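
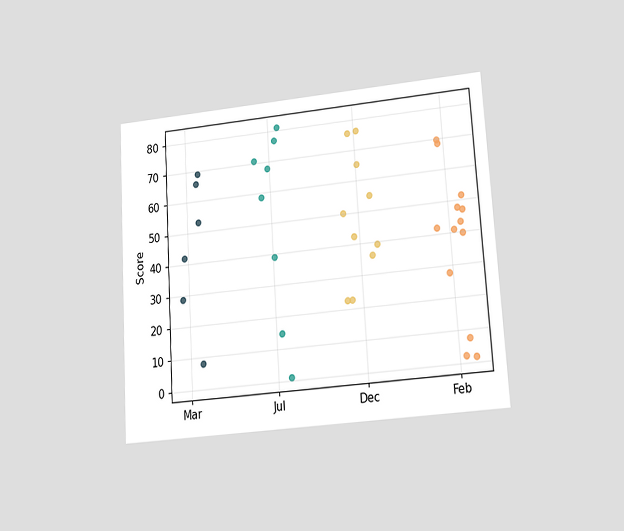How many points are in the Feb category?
13

The chart is tilted about 3° counter-clockwise and viewed at a slight angle. Counting the markers in the Feb column gives 13.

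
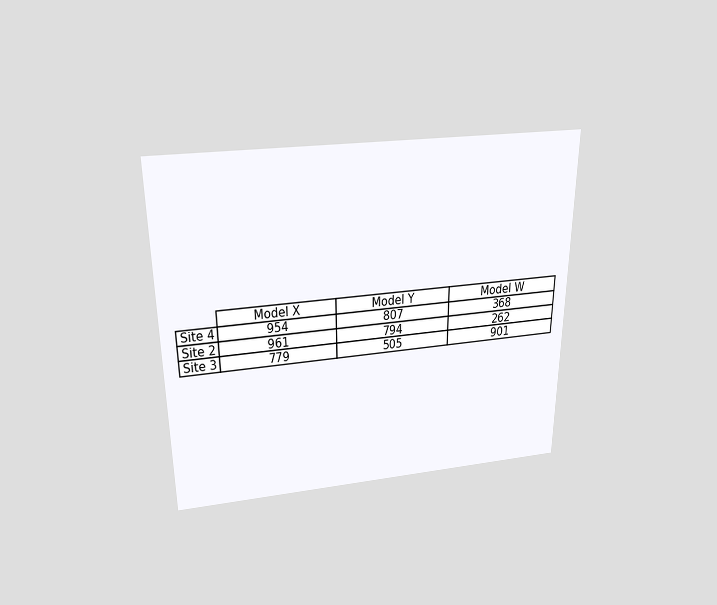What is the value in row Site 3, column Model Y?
505

The chart is viewed slightly from above. The (Site 3, Model Y) cell reads 505.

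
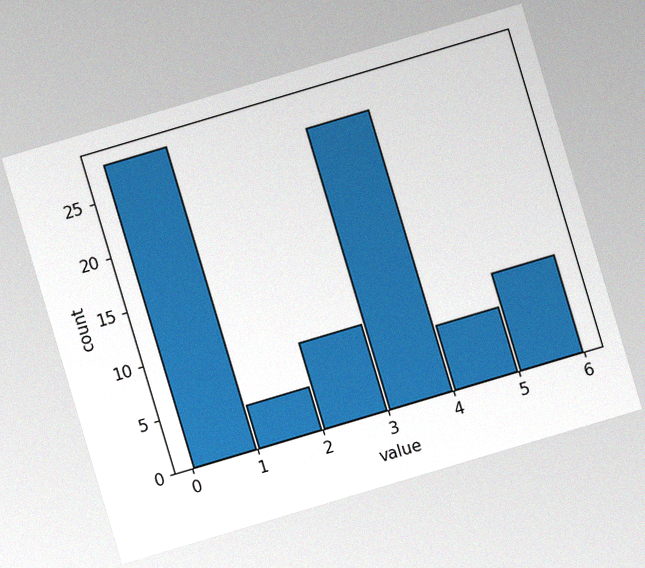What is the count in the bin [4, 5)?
6

The chart is tilted about 17° counter-clockwise, with some photo noise. The [4, 5) bin has height 6.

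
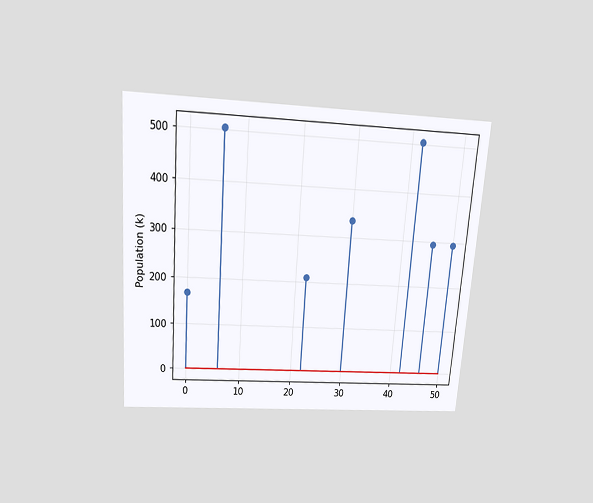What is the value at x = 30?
The chart is tilted about 4° clockwise and viewed slightly from above. The stem at x=30 reaches 336k.

336k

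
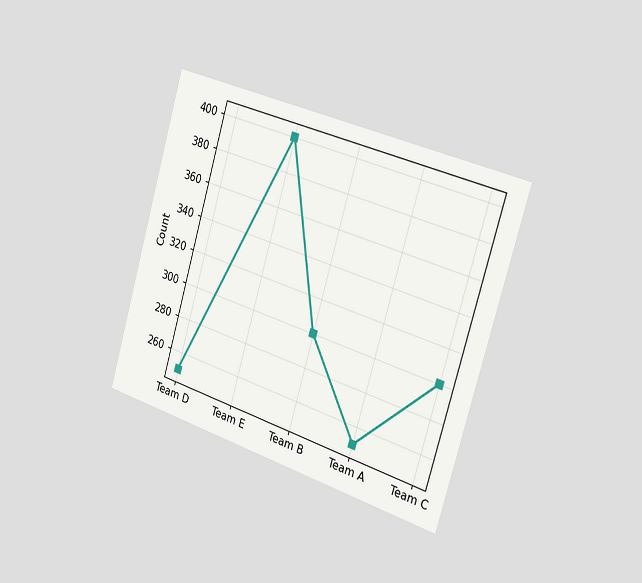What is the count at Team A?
250

The chart is tilted about 16° clockwise and viewed slightly from the right. At Team A, the line is at 250.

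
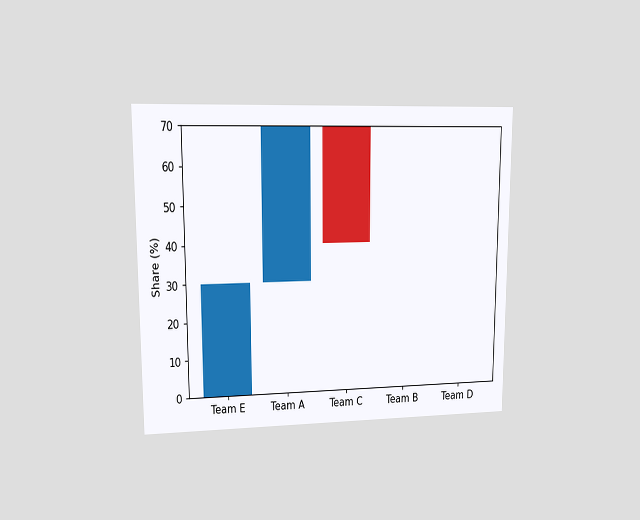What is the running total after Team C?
The chart is viewed at a slight angle. After Team C the running total reaches 40%.

40%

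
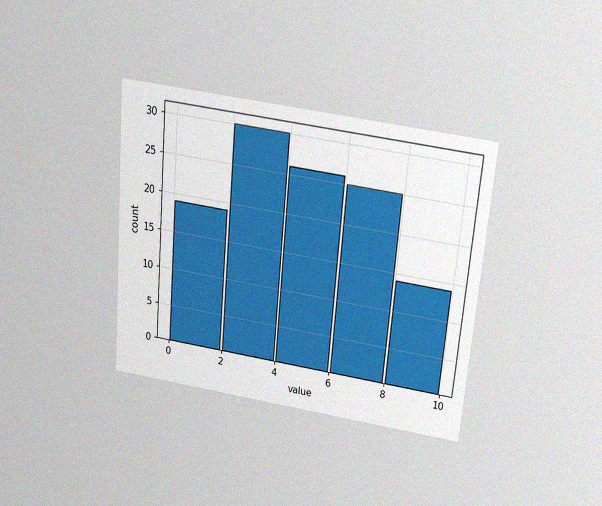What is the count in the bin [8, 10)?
The chart is tilted about 5° clockwise and viewed slightly from above, with some photo noise. The [8, 10) bin has height 14.

14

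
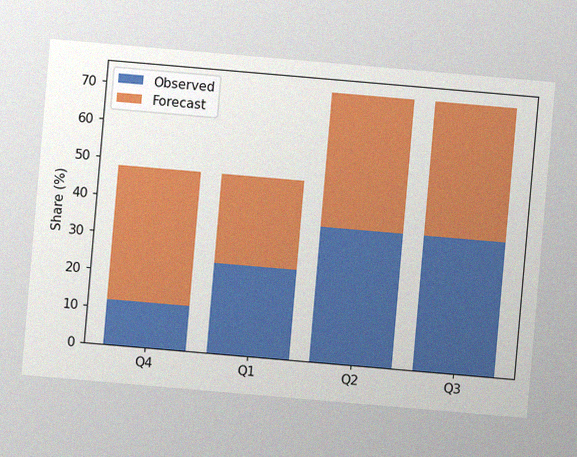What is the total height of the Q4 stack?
48%

The chart is tilted about 5° clockwise, with some photo noise. The Q4 stack's top reaches 48% on the y-axis.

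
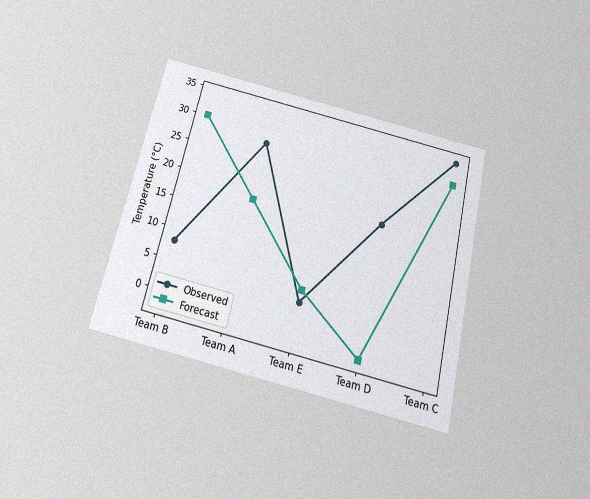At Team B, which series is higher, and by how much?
Forecast, by 22°C

The chart is tilted about 13° clockwise and viewed slightly from below, with some photo noise. At Team B, Forecast sits above the other line by 22°C.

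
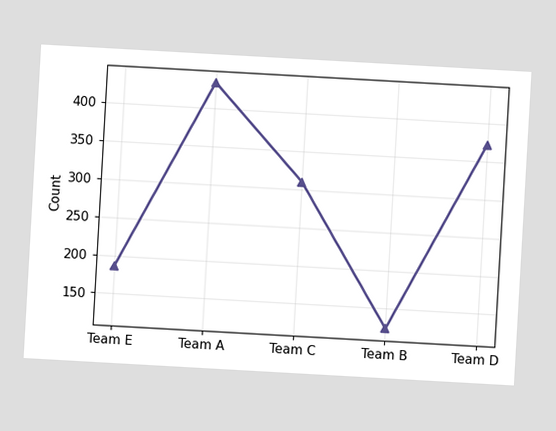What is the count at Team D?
372

The chart is tilted about 3° clockwise. At Team D, the line is at 372.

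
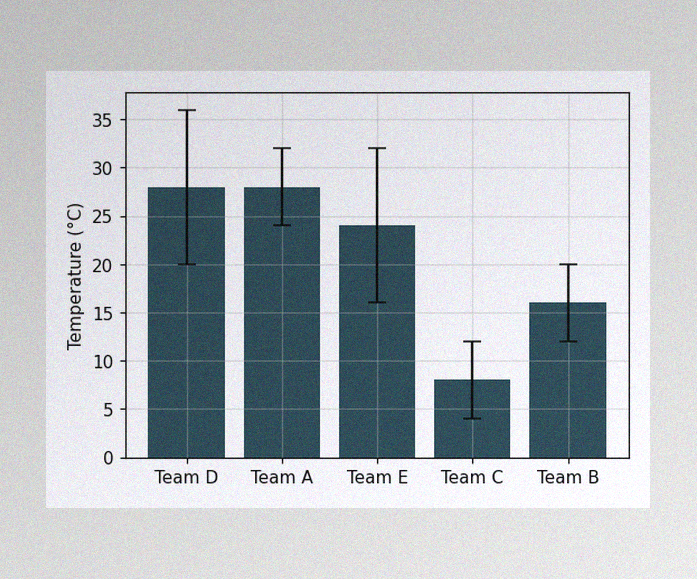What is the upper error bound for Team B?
The image has some photo noise and uneven lighting. The Team B bar's upper whisker reaches 20°C.

20°C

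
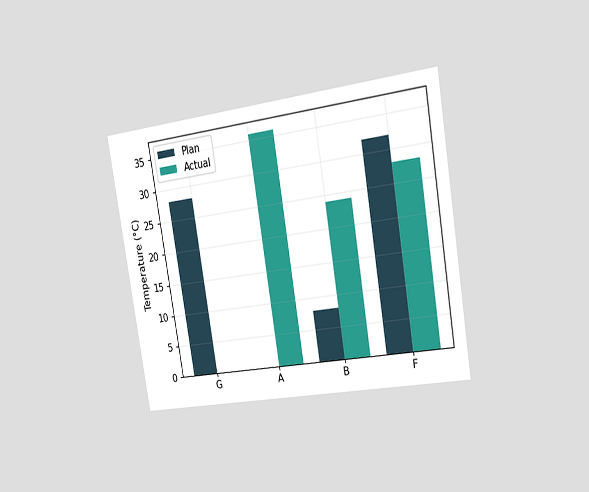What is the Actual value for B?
24°C

The chart is tilted about 9° counter-clockwise and viewed slightly from the right. The Actual bar at B reaches 24°C on the y-axis.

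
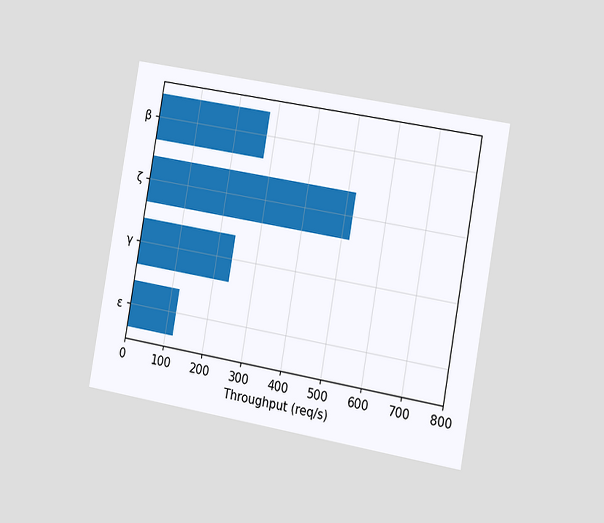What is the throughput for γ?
The chart is tilted about 10° clockwise and viewed slightly from the right. Reading along the chart's x-axis, the γ bar reaches 240req/s.

240req/s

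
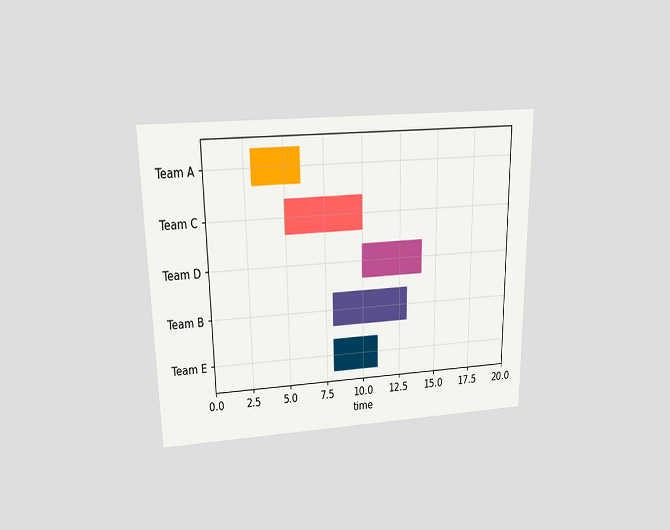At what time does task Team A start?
3

The chart is viewed slightly from above. The Team A bar begins at t=3.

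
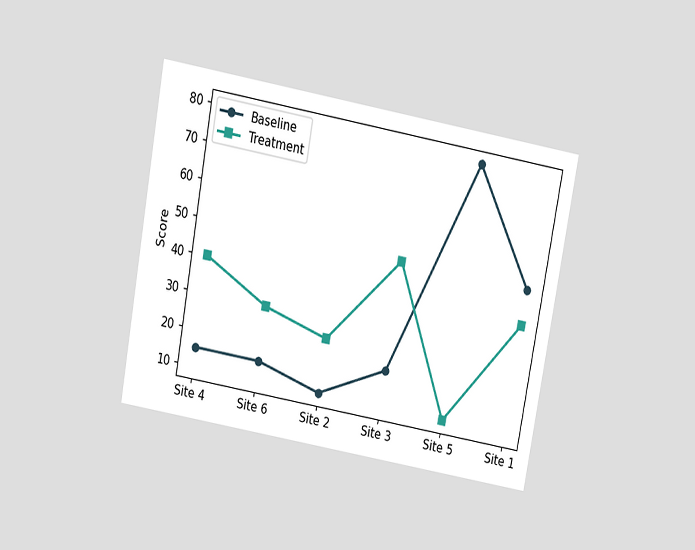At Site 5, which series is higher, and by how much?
The chart is tilted about 10° clockwise and viewed slightly from above. At Site 5, Baseline sits above the other line by 70.

Baseline, by 70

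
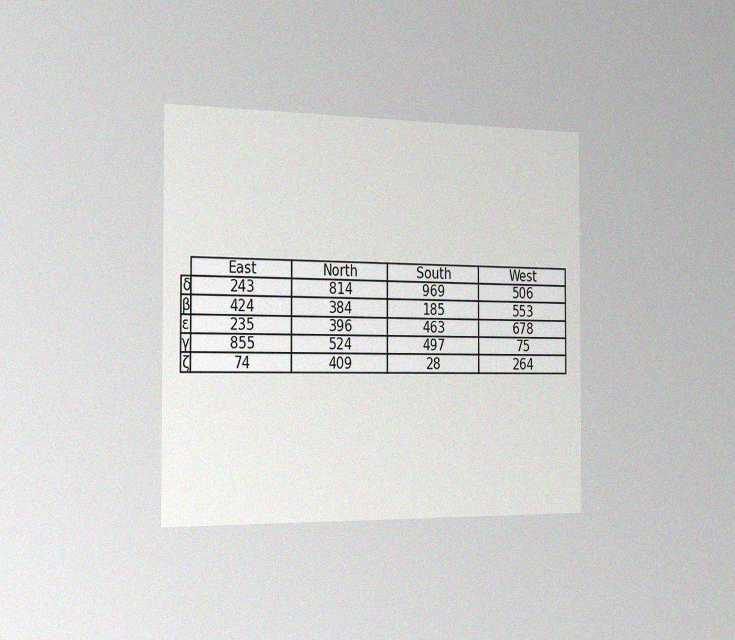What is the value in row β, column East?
The chart is viewed slightly from the left, with some photo noise. The (β, East) cell reads 424.

424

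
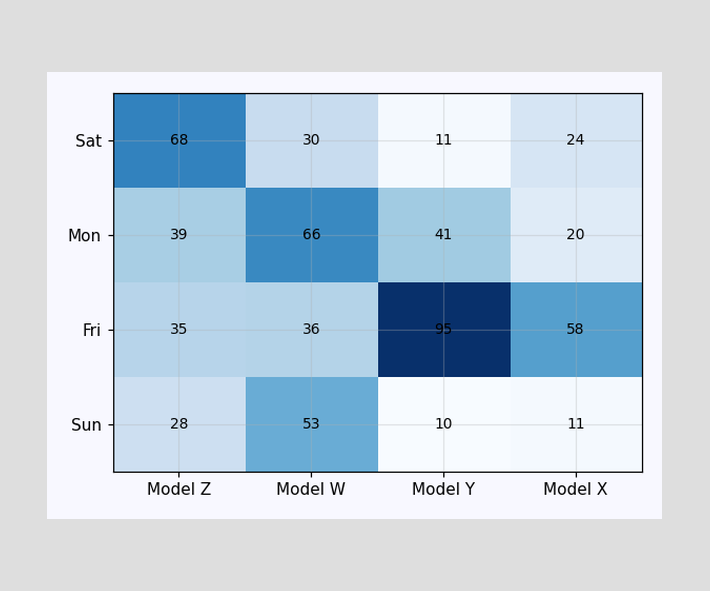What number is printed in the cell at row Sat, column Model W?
30

The (Sat, Model W) cell reads 30.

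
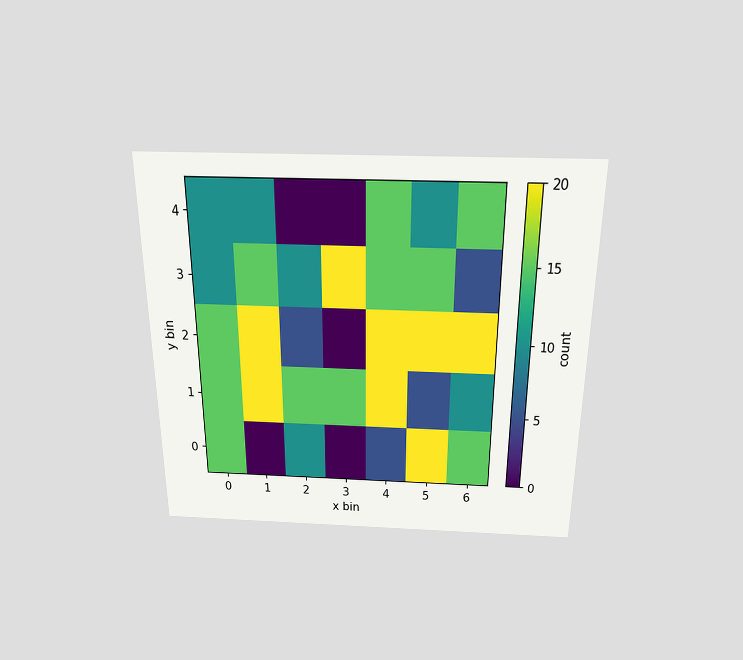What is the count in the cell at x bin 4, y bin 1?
20

The chart is viewed slightly from above. Matching the cell (4, 1) against the colorbar gives 20.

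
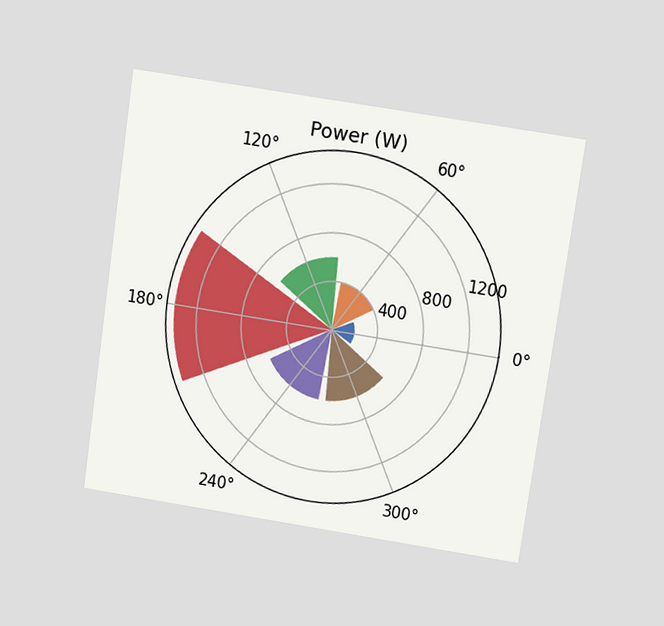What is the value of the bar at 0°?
The chart is tilted about 8° clockwise and viewed slightly from above. The bar at 0° reaches 200W on the radial axis.

200W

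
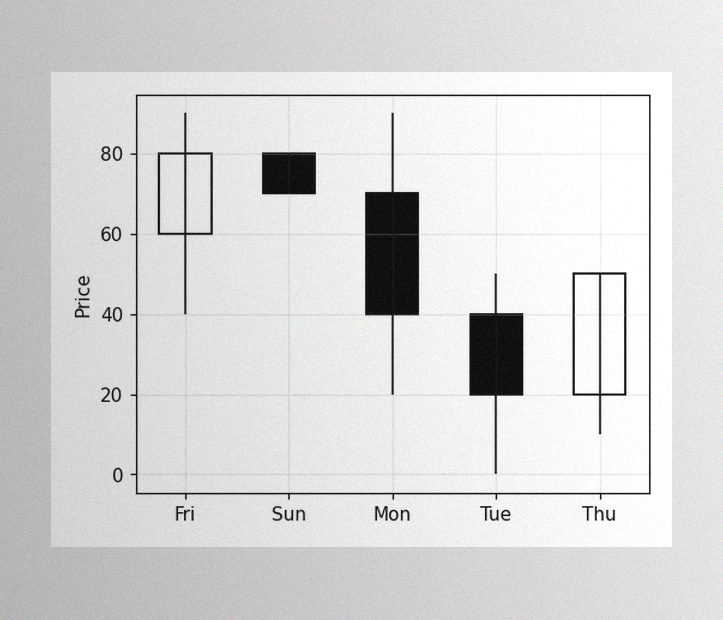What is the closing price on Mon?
40

The image has some photo noise and uneven lighting. The Mon candle closes at 40.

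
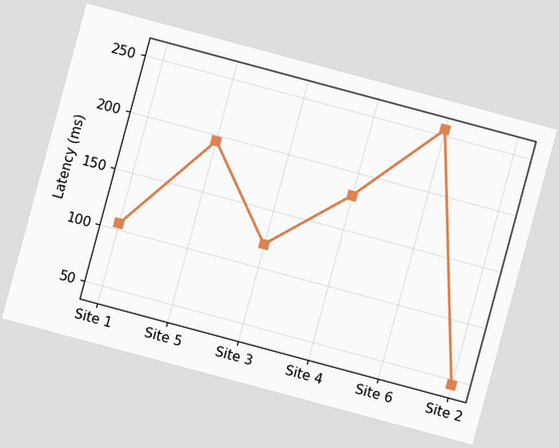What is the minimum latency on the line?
The chart is tilted about 15° clockwise. The lowest point is at Site 2, and reading across to the y-axis gives 45ms.

45ms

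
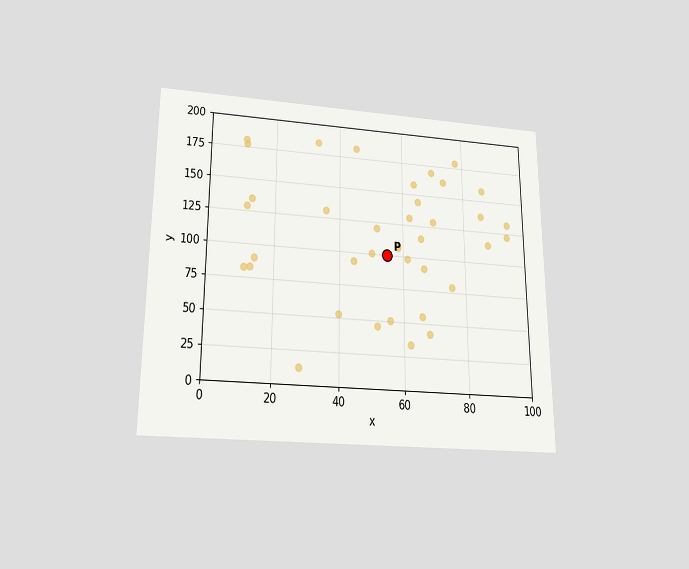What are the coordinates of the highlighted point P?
The chart is viewed slightly from below. Following the gridlines from P to each axis, P sits at (55, 100).

(55, 100)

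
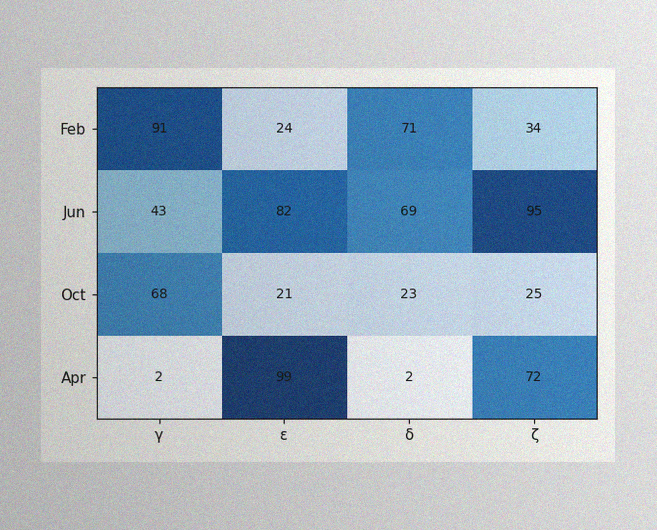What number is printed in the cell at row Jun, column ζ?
The image has some photo noise and uneven lighting. The (Jun, ζ) cell reads 95.

95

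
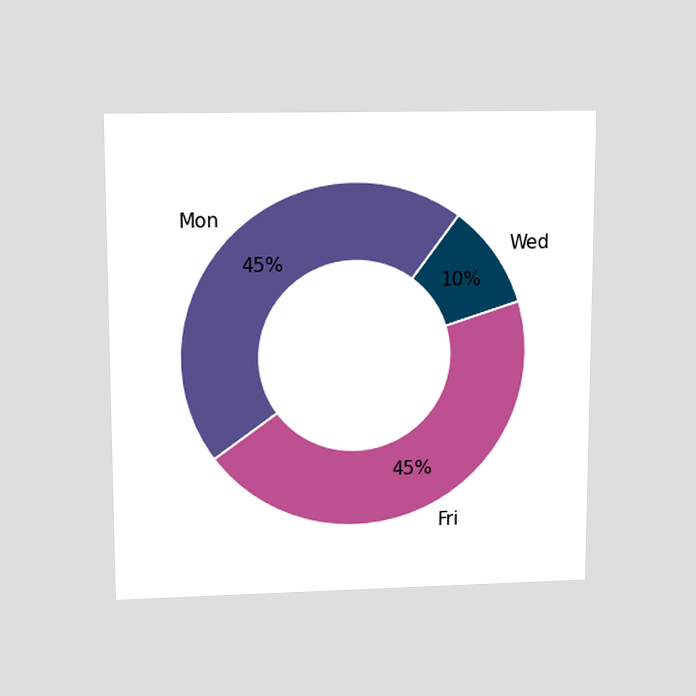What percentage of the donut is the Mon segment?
45%

The chart is viewed slightly from above. The Mon segment takes up 45% of the ring.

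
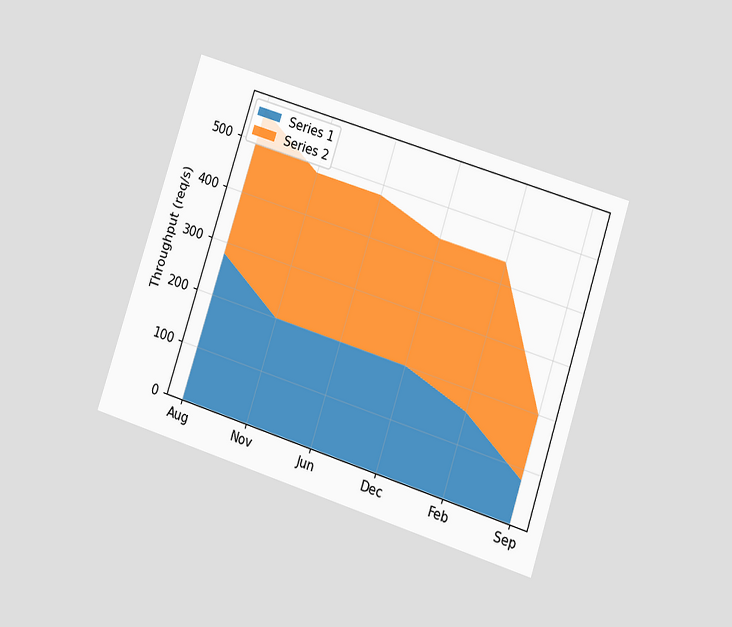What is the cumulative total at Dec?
The chart is tilted about 18° clockwise and viewed at a slight angle. The stacked total at Dec reaches 440req/s.

440req/s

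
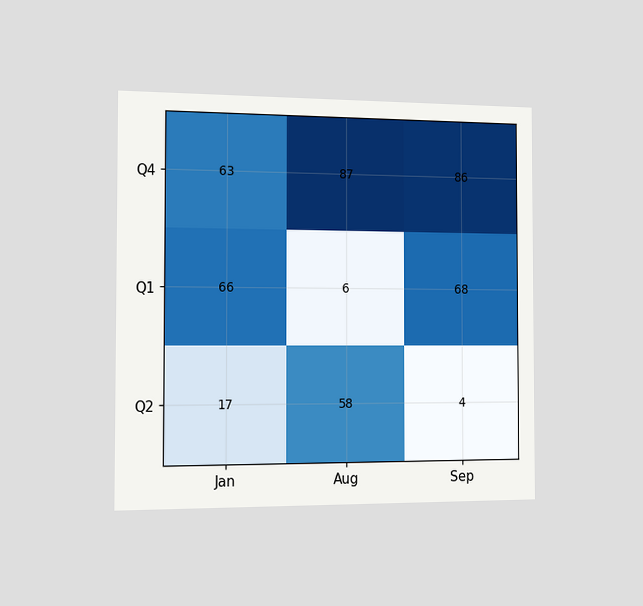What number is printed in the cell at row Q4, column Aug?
87

The chart is viewed slightly from the left. The (Q4, Aug) cell reads 87.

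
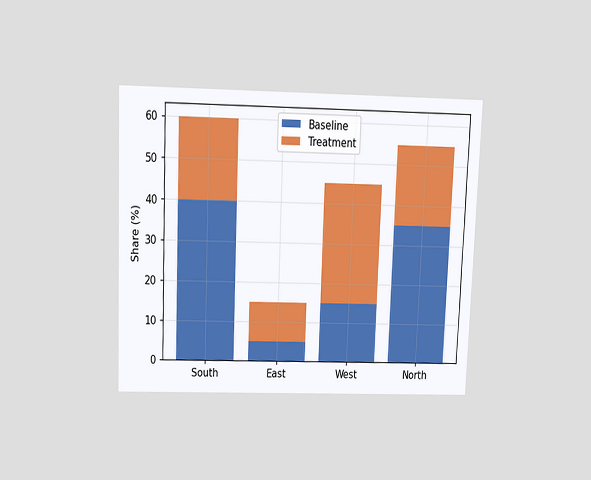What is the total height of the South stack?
The chart is tilted about 2° clockwise and viewed slightly from above. The South stack's top reaches 60% on the y-axis.

60%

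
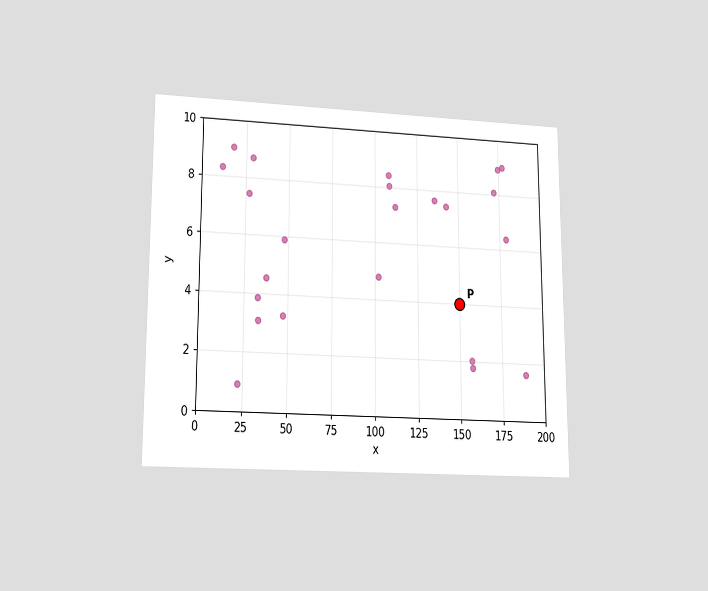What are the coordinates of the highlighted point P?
The chart is viewed at a slight angle. Following the gridlines from P to each axis, P sits at (150, 4).

(150, 4)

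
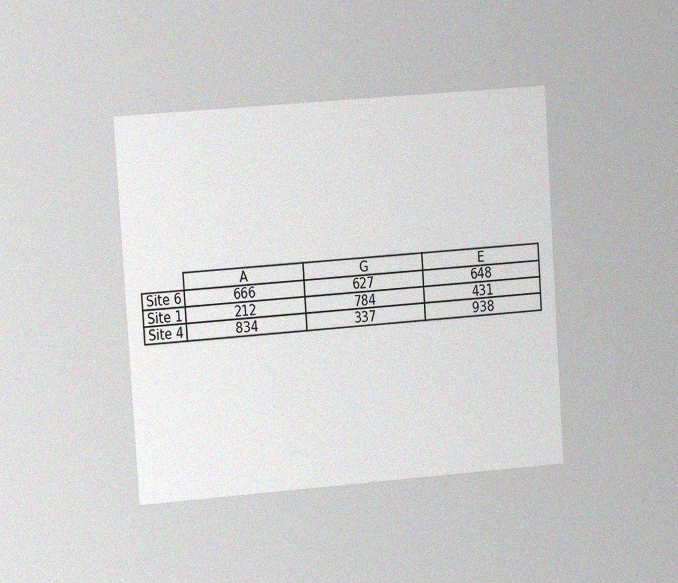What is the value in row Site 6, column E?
The chart is tilted about 4° counter-clockwise and viewed slightly from the left, with some photo noise. The (Site 6, E) cell reads 648.

648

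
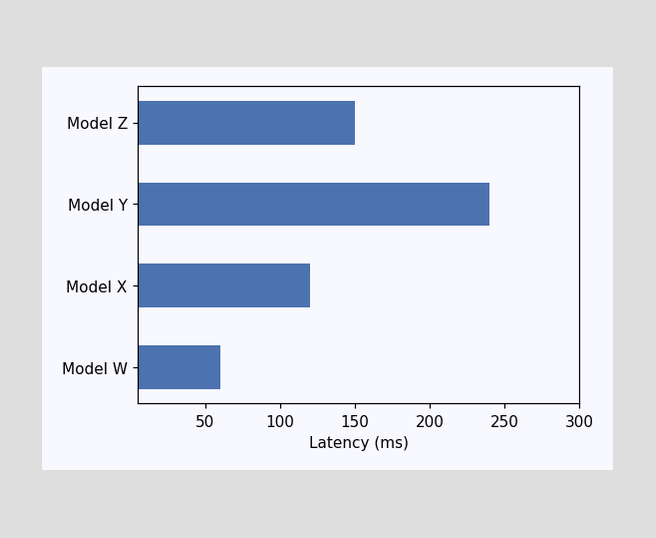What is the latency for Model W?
60ms

Reading along the chart's x-axis, the Model W bar reaches 60ms.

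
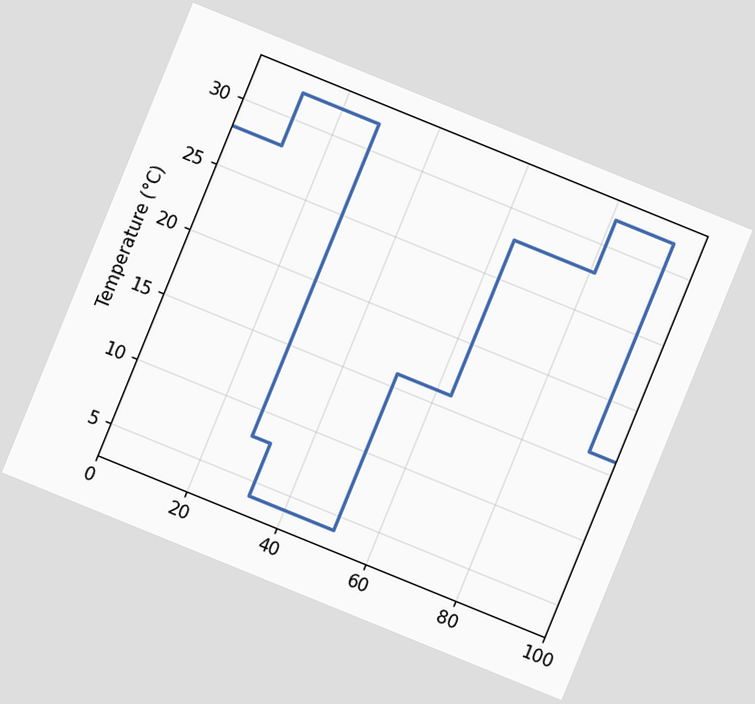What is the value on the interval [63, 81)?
28°C

The chart is tilted about 22° clockwise. On [63, 81) the step sits at 28°C.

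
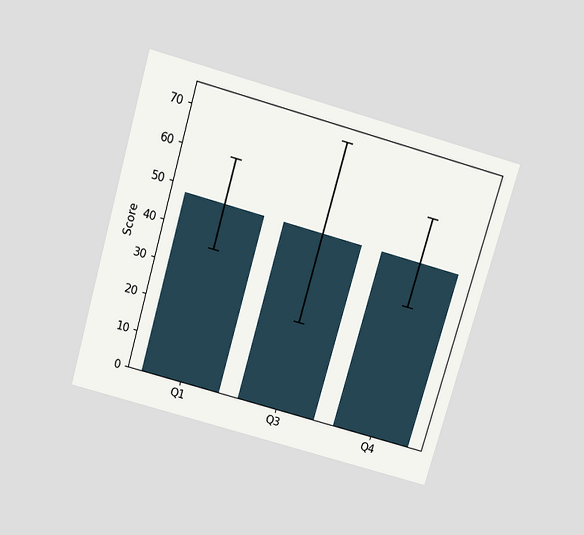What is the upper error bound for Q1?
The chart is tilted about 16° clockwise and viewed slightly from above. The Q1 bar's upper whisker reaches 60.

60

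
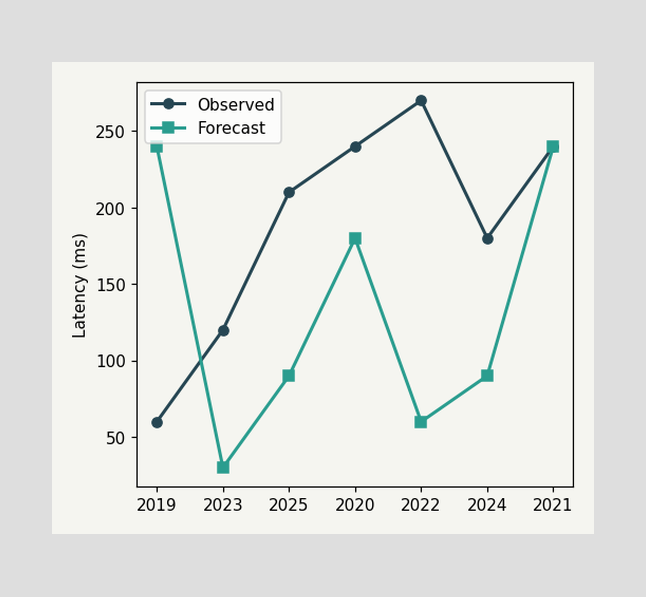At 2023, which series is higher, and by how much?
Observed, by 90ms

At 2023, Observed sits above the other line by 90ms.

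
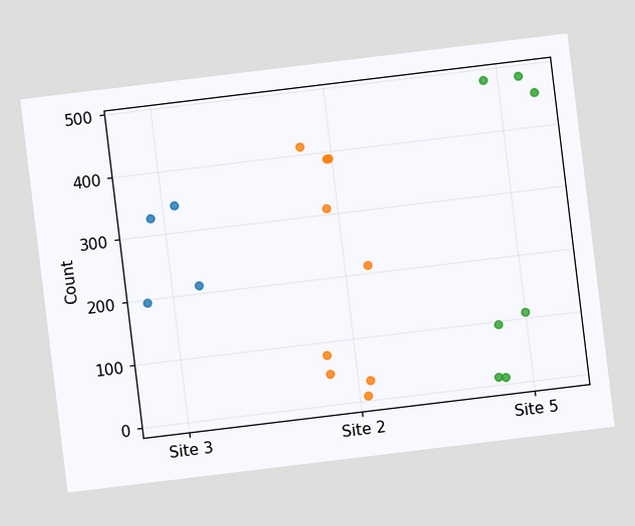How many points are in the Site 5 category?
The chart is tilted about 7° counter-clockwise. Counting the markers in the Site 5 column gives 7.

7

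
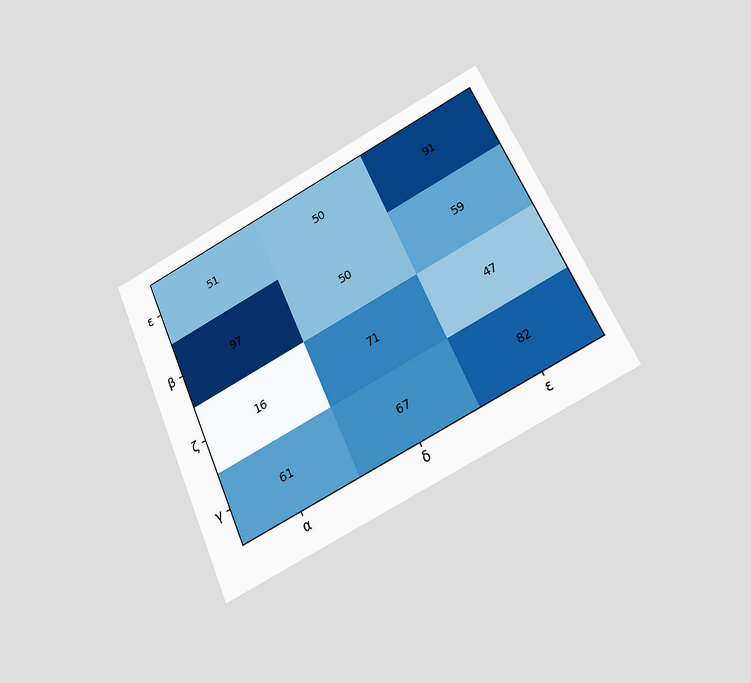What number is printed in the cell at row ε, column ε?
The chart is tilted about 25° counter-clockwise and viewed at a slight angle. The (ε, ε) cell reads 91.

91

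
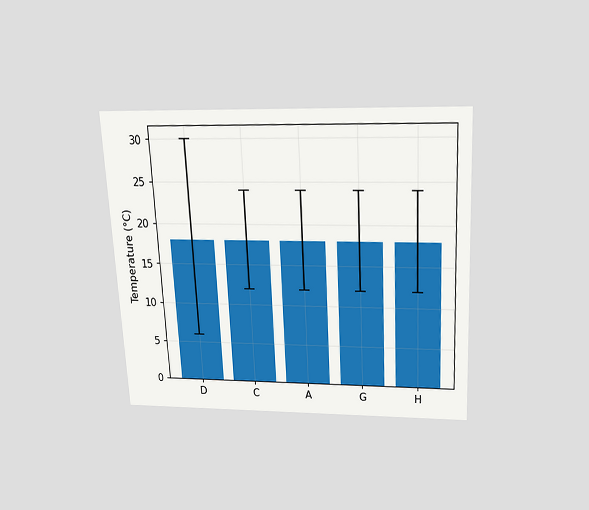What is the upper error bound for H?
The chart is tilted about 3° counter-clockwise and viewed slightly from above. The H bar's upper whisker reaches 24°C.

24°C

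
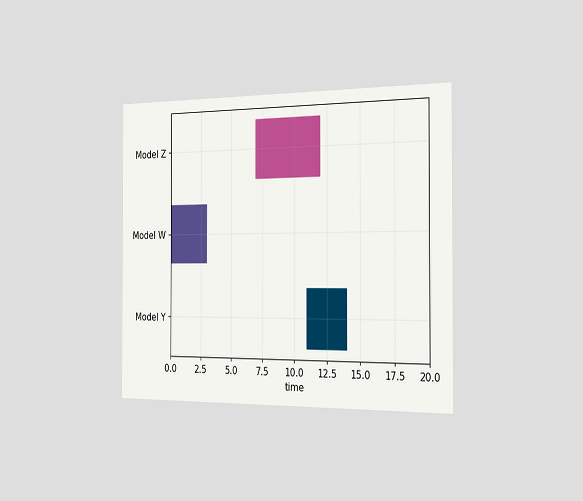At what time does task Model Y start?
The chart is viewed slightly from the right. The Model Y bar begins at t=11.

11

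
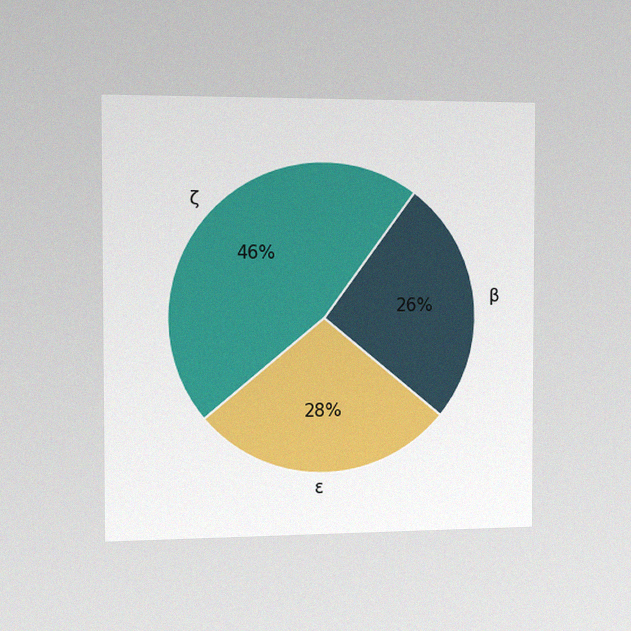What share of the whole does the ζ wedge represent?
The chart is viewed slightly from the left, with some photo noise. The ζ slice takes up 46% of the pie.

46%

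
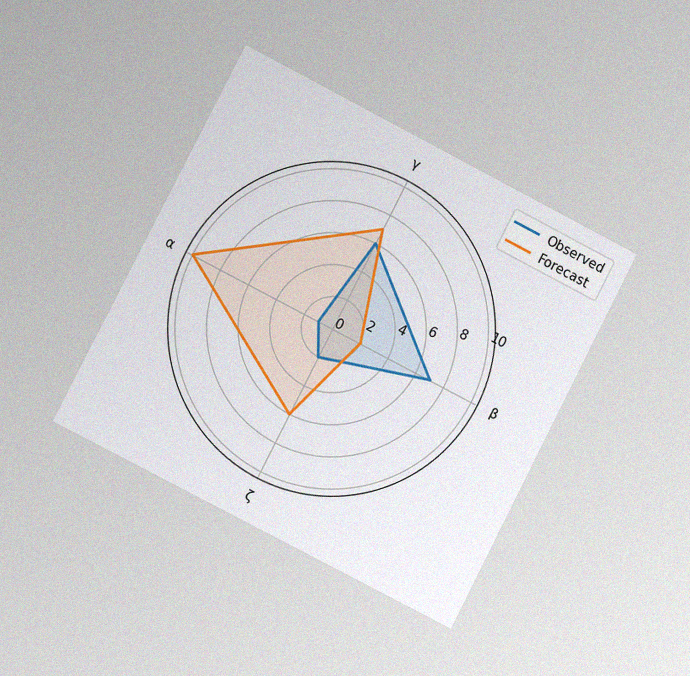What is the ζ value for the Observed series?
The chart is tilted about 27° clockwise and viewed slightly from the left, with some photo noise. On the ζ axis, Observed reaches 2.

2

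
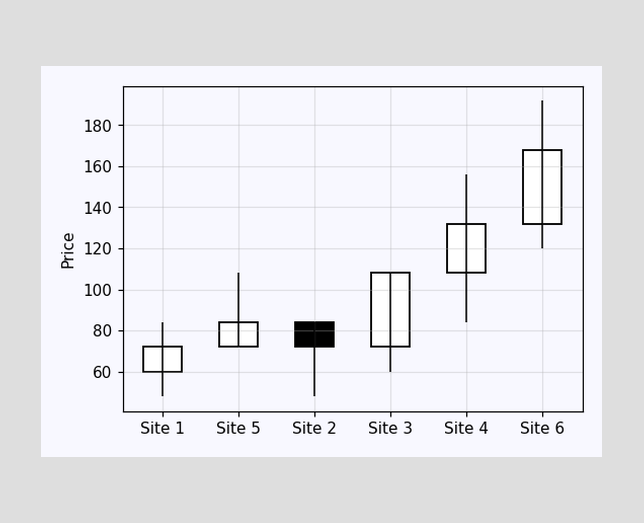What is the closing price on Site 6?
168

The Site 6 candle closes at 168.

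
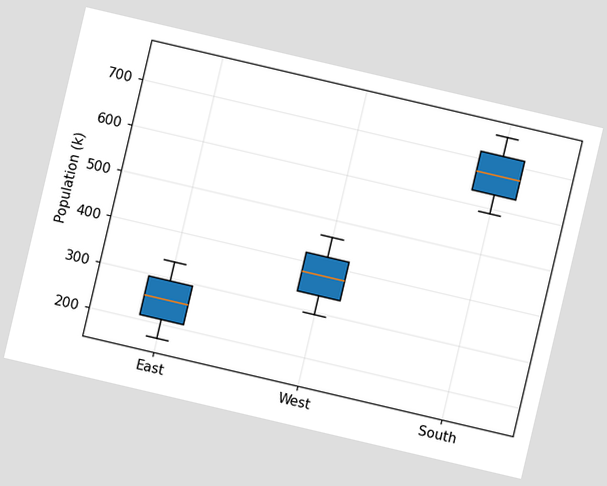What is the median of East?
252k

The chart is tilted about 13° clockwise. The median line in the East box sits at 252k.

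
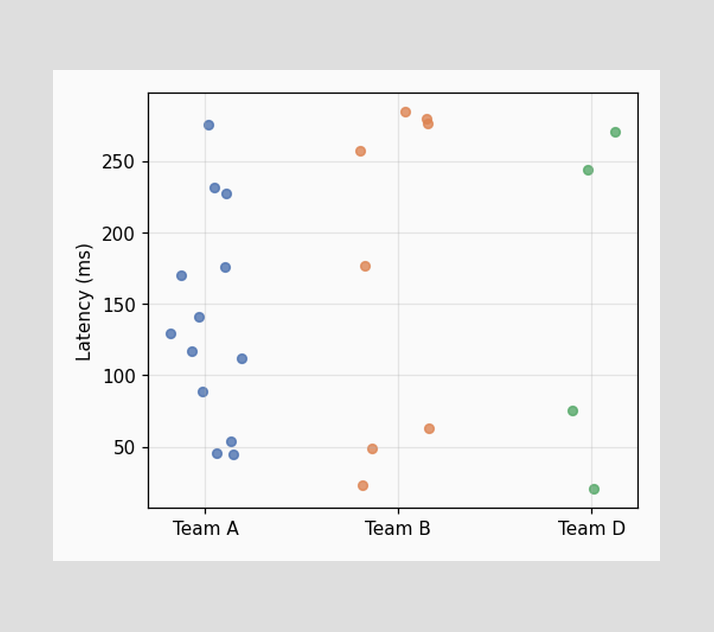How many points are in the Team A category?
13

Counting the markers in the Team A column gives 13.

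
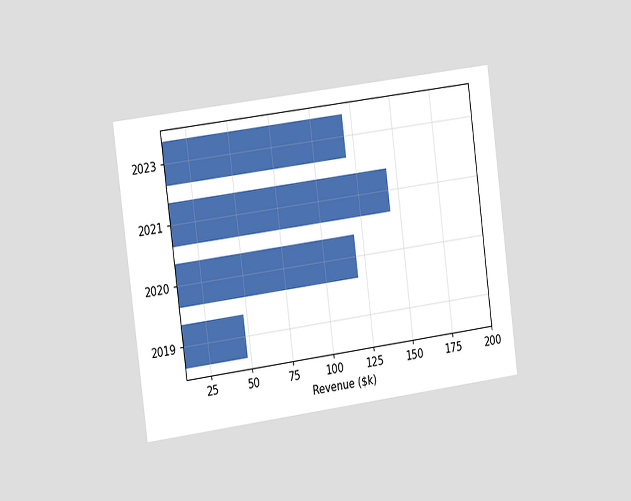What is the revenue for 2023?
The chart is tilted about 7° counter-clockwise and viewed slightly from the left. Reading along the chart's x-axis, the 2023 bar reaches $120k.

$120k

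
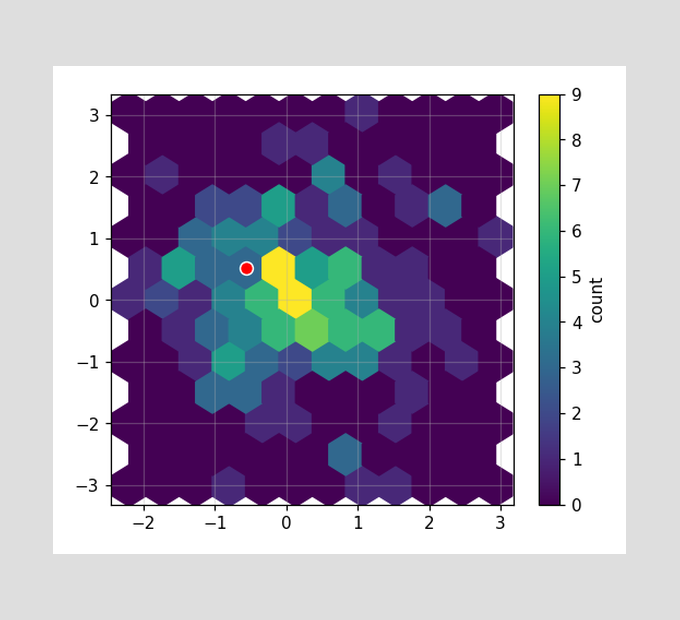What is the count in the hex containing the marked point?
The marked hex reads 3 on the colorbar.

3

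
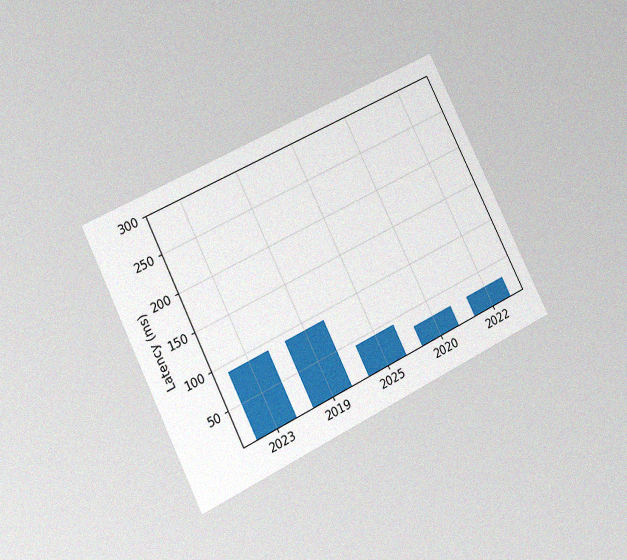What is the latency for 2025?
45ms

The chart is tilted about 26° counter-clockwise and viewed at a slight angle, with some photo noise. Reading along the chart's y-axis, the 2025 bar reaches 45ms.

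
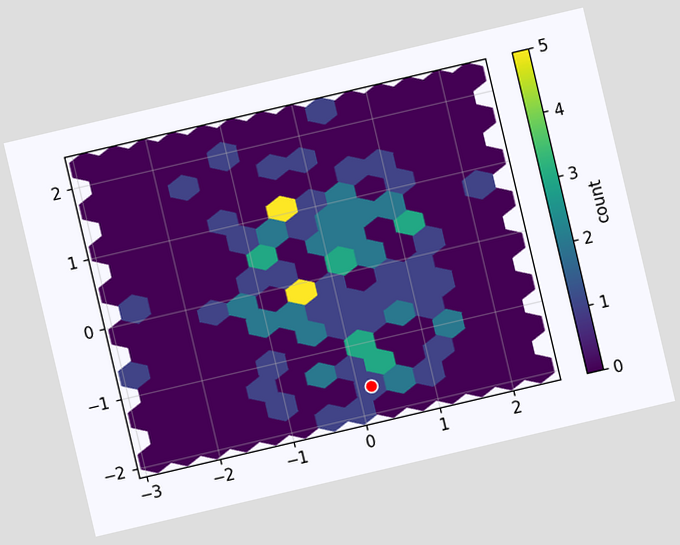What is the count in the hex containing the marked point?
The chart is tilted about 13° counter-clockwise. The marked hex reads 1 on the colorbar.

1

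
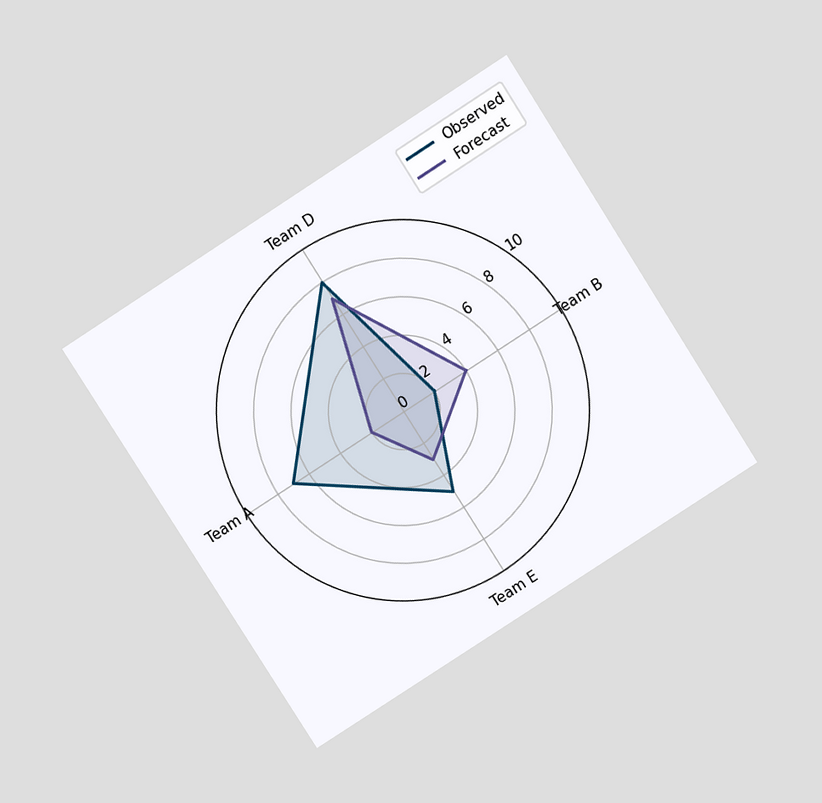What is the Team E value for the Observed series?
The chart is tilted about 33° counter-clockwise and viewed slightly from above. On the Team E axis, Observed reaches 5.

5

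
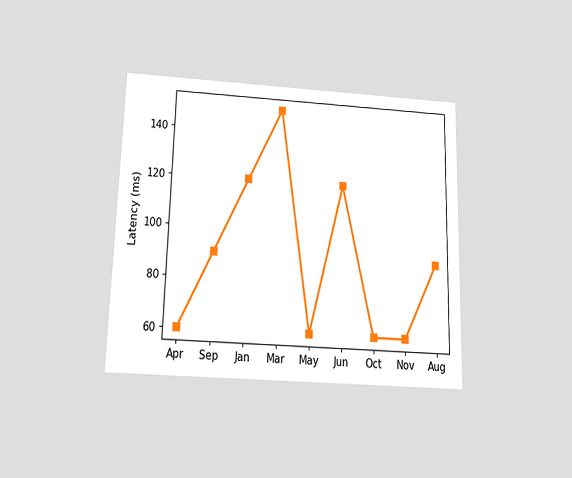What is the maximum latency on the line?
The chart is viewed slightly from below. The highest point is at Mar, and reading across to the y-axis gives 150ms.

150ms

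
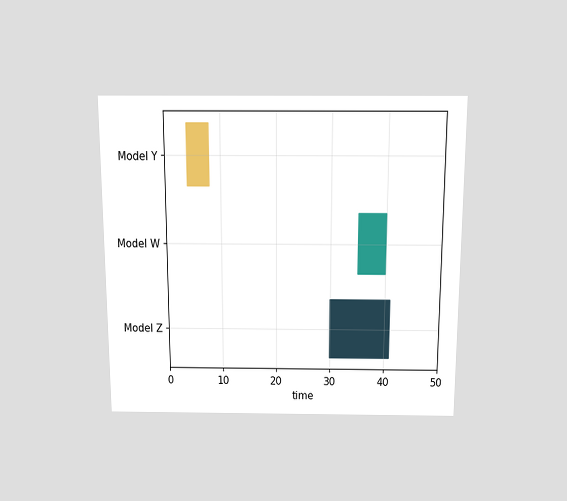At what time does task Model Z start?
30

The chart is viewed slightly from above. The Model Z bar begins at t=30.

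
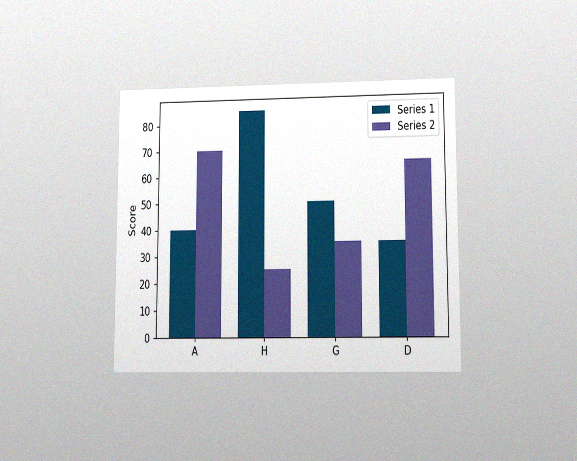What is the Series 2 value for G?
35

The chart is viewed at a slight angle, with some photo noise. The Series 2 bar at G reaches 35 on the y-axis.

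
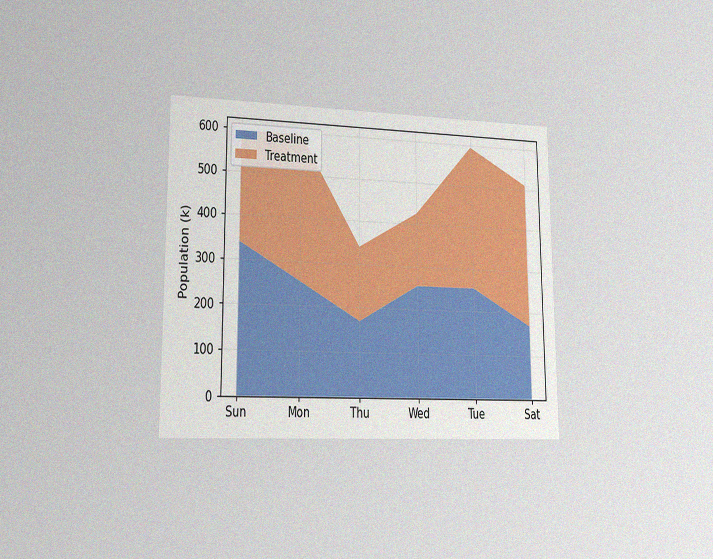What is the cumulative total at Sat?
The chart is viewed slightly from the left, with some photo noise. The stacked total at Sat reaches 510k.

510k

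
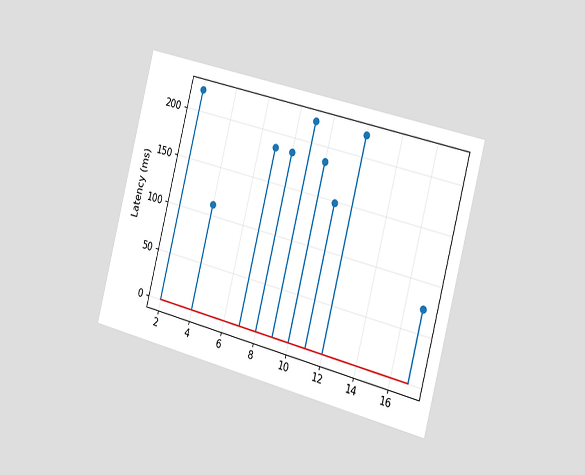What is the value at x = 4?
111ms

The chart is tilted about 14° clockwise and viewed slightly from the right. The stem at x=4 reaches 111ms.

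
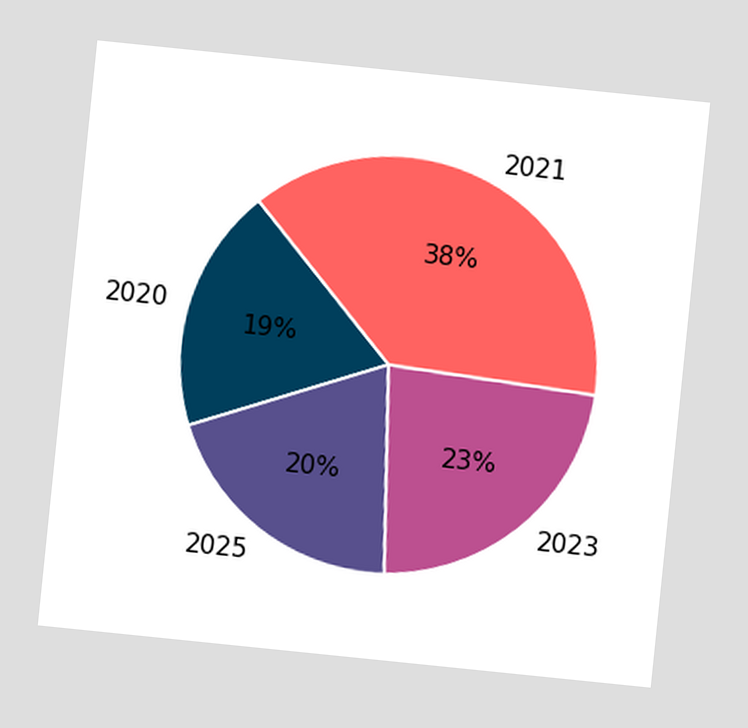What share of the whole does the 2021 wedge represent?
The chart is tilted about 6° clockwise. The 2021 slice takes up 38% of the pie.

38%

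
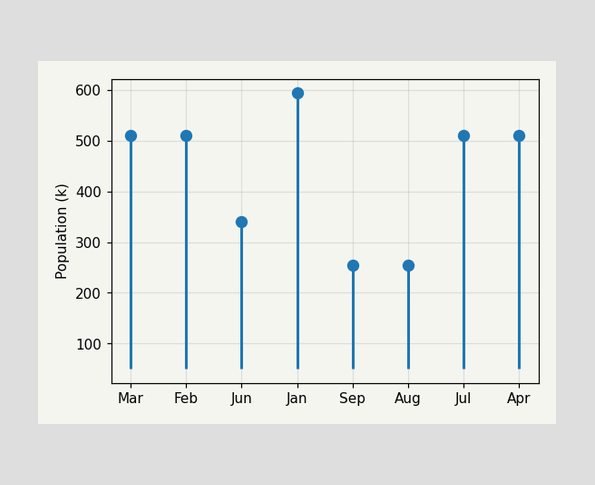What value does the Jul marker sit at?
510k

The Jul marker sits at 510k.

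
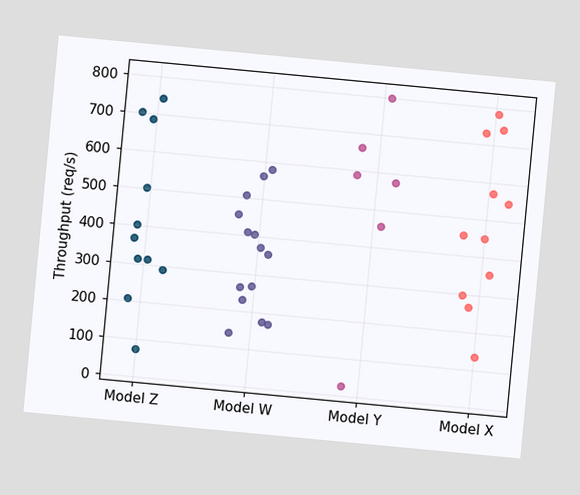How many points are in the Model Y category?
The chart is tilted about 5° clockwise. Counting the markers in the Model Y column gives 6.

6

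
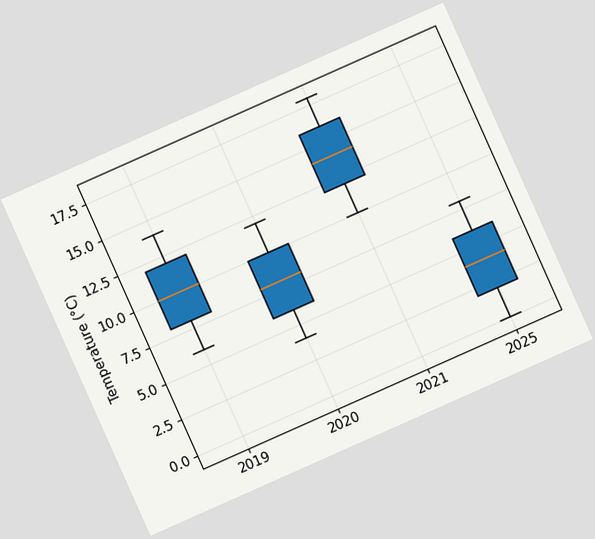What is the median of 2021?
The chart is tilted about 24° counter-clockwise. The median line in the 2021 box sits at 14°C.

14°C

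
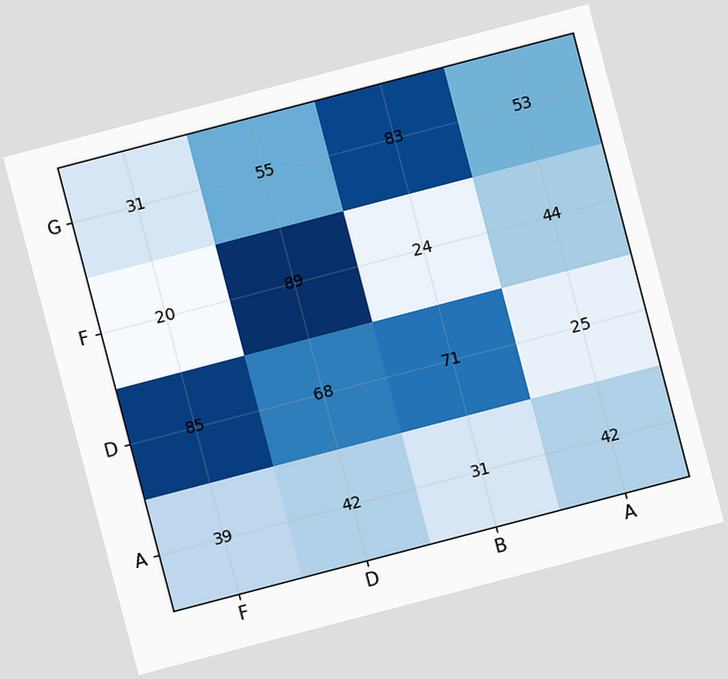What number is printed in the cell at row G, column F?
The chart is tilted about 15° counter-clockwise. The (G, F) cell reads 31.

31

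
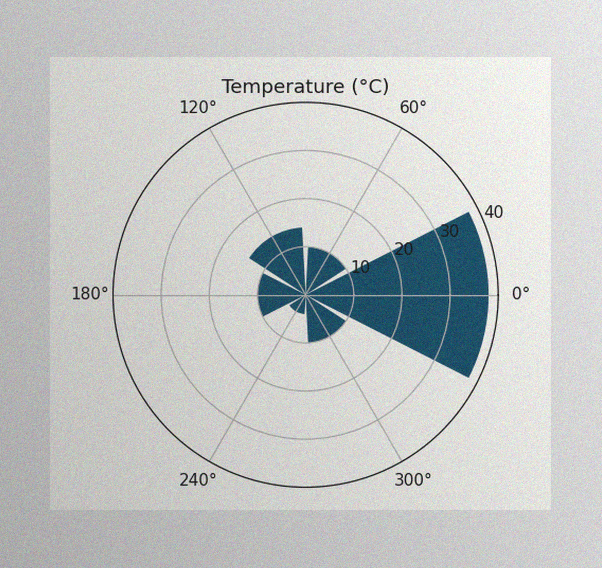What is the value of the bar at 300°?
10°C

The image has some photo noise and uneven lighting. The bar at 300° reaches 10°C on the radial axis.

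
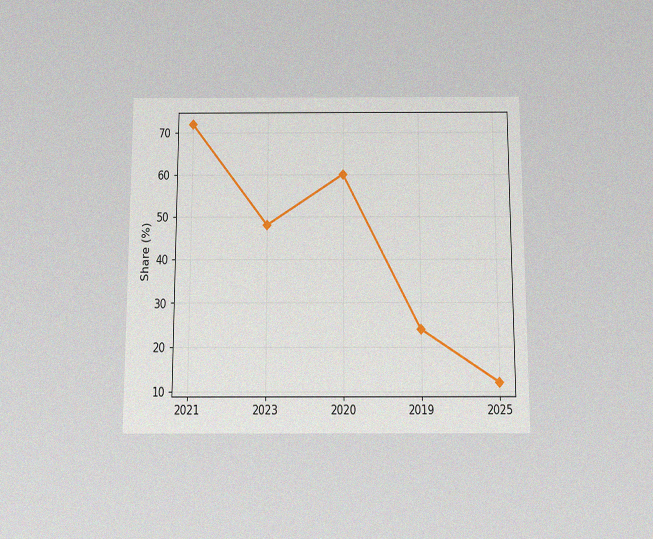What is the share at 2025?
The chart is viewed slightly from below, with some photo noise. At 2025, the line is at 12%.

12%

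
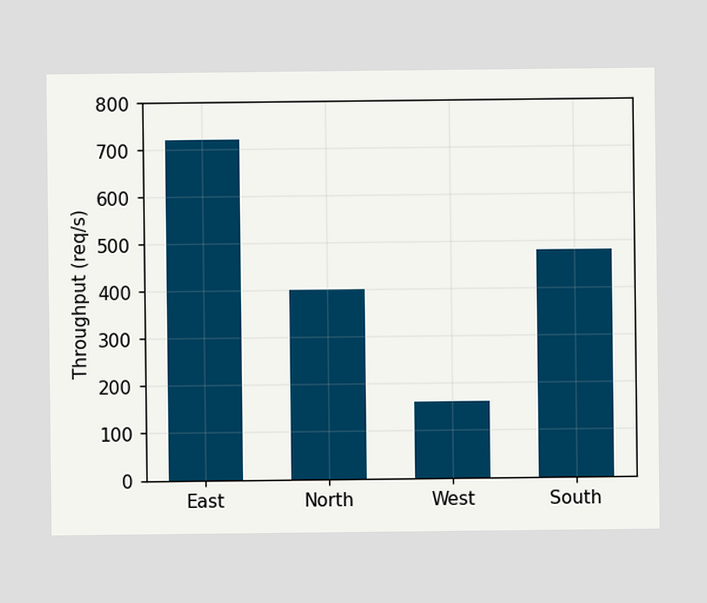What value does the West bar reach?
160req/s

Reading along the chart's y-axis, the West bar reaches 160req/s.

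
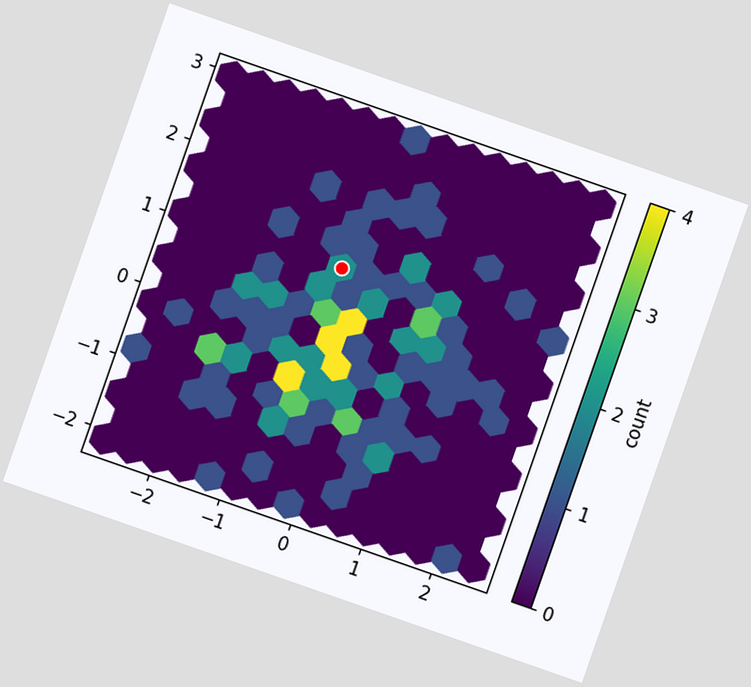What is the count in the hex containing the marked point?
2

The chart is tilted about 19° clockwise. The marked hex reads 2 on the colorbar.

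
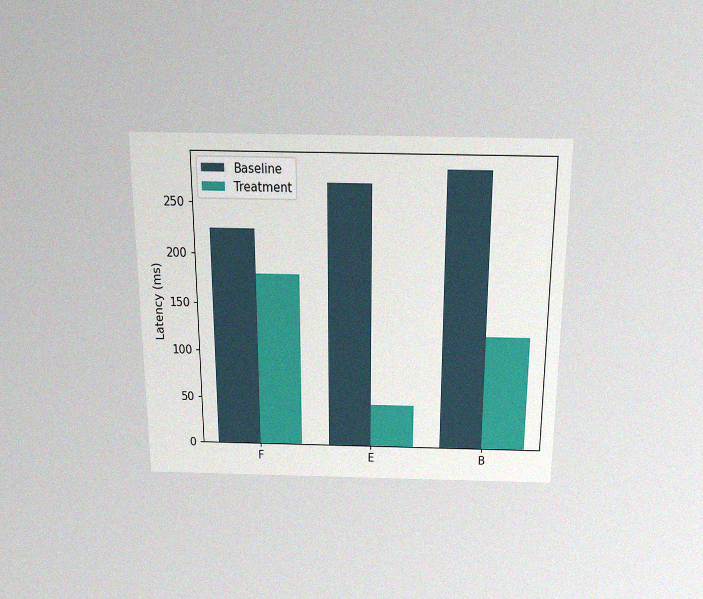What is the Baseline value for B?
285ms

The chart is viewed slightly from above, with some photo noise. The Baseline bar at B reaches 285ms on the y-axis.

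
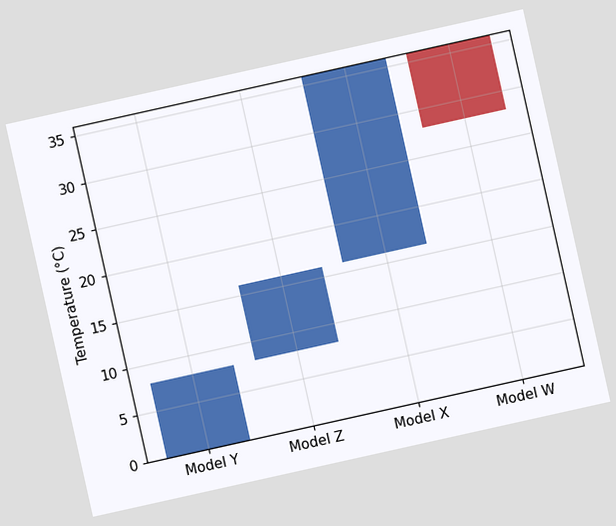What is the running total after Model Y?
The chart is tilted about 13° counter-clockwise. After Model Y the running total reaches 8°C.

8°C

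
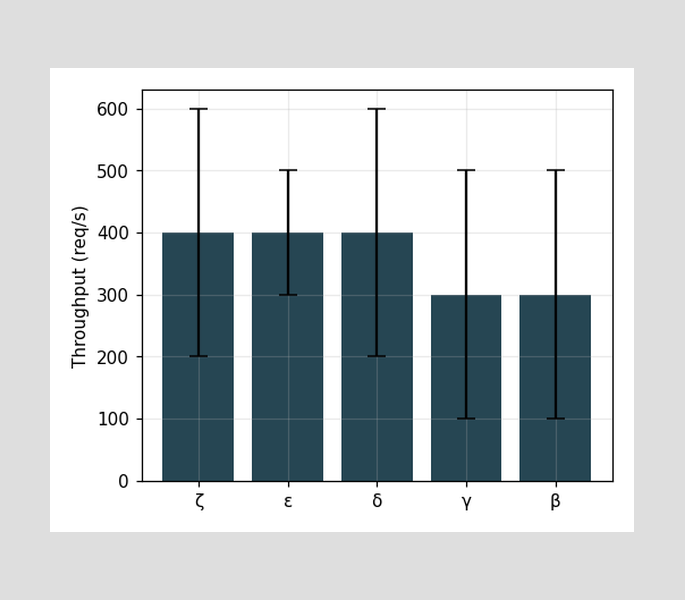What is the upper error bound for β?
500req/s

The β bar's upper whisker reaches 500req/s.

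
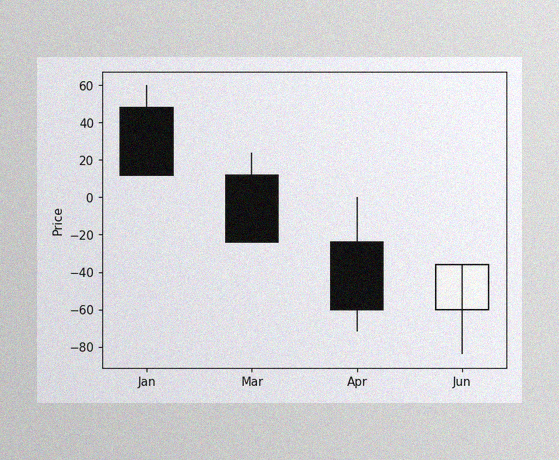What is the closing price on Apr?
-60

The image has some photo noise and uneven lighting. The Apr candle closes at -60.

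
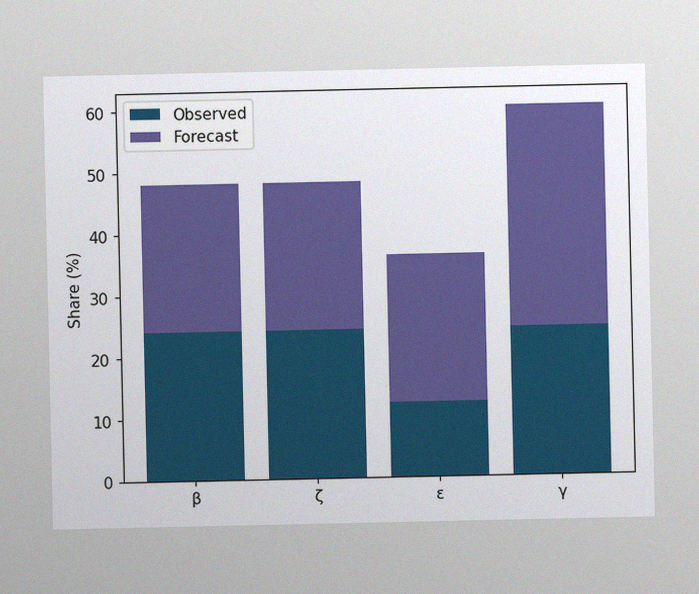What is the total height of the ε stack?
The image has some photo noise and uneven lighting. The ε stack's top reaches 36% on the y-axis.

36%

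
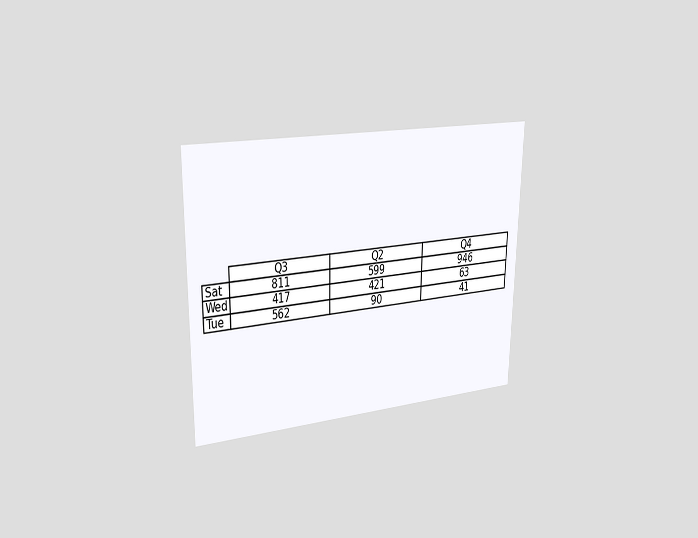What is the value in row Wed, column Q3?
The chart is viewed slightly from the left. The (Wed, Q3) cell reads 417.

417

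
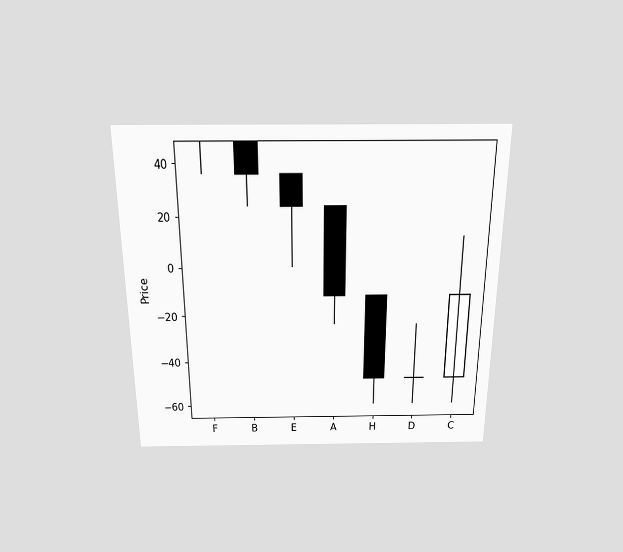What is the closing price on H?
-48

The chart is viewed slightly from above. The H candle closes at -48.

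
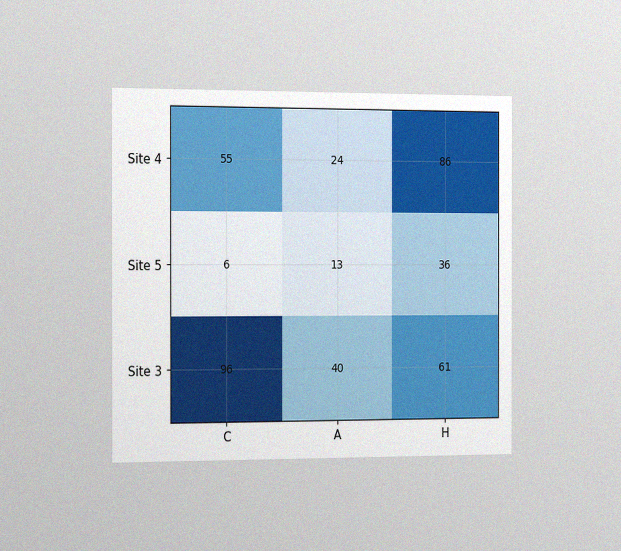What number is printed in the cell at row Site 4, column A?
24

The chart is viewed slightly from the left, with some photo noise. The (Site 4, A) cell reads 24.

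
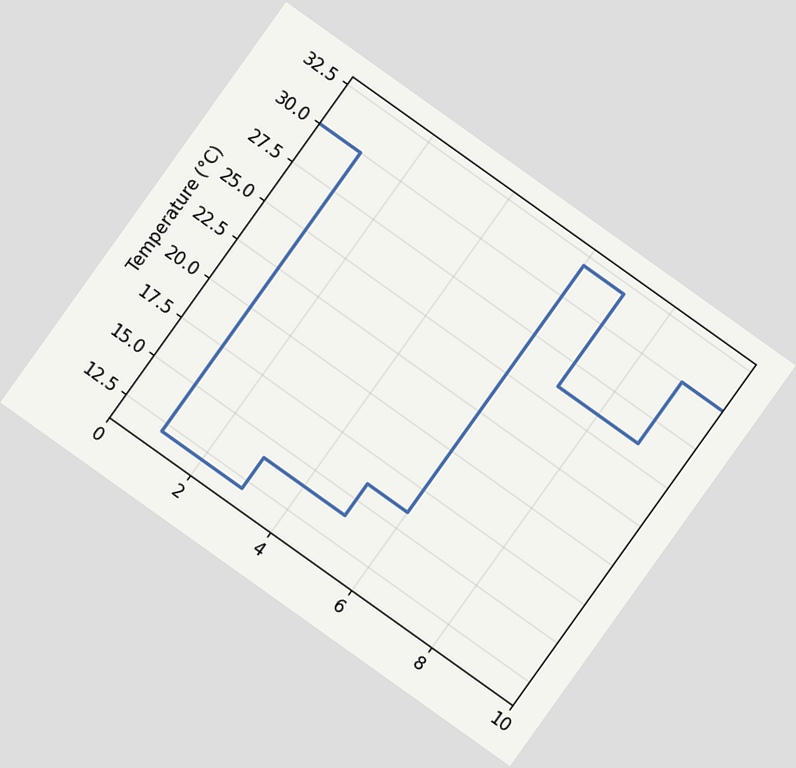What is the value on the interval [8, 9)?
26°C

The chart is tilted about 36° clockwise. On [8, 9) the step sits at 26°C.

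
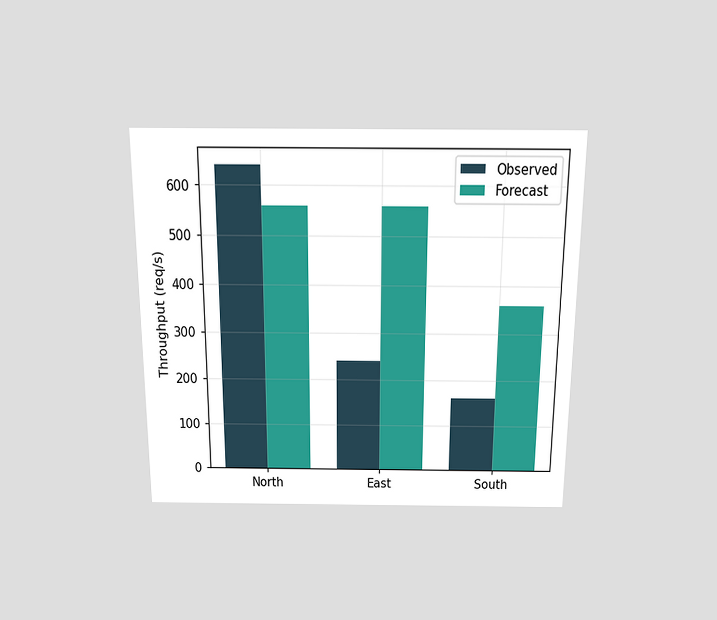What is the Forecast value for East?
The chart is viewed slightly from above. The Forecast bar at East reaches 560req/s on the y-axis.

560req/s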